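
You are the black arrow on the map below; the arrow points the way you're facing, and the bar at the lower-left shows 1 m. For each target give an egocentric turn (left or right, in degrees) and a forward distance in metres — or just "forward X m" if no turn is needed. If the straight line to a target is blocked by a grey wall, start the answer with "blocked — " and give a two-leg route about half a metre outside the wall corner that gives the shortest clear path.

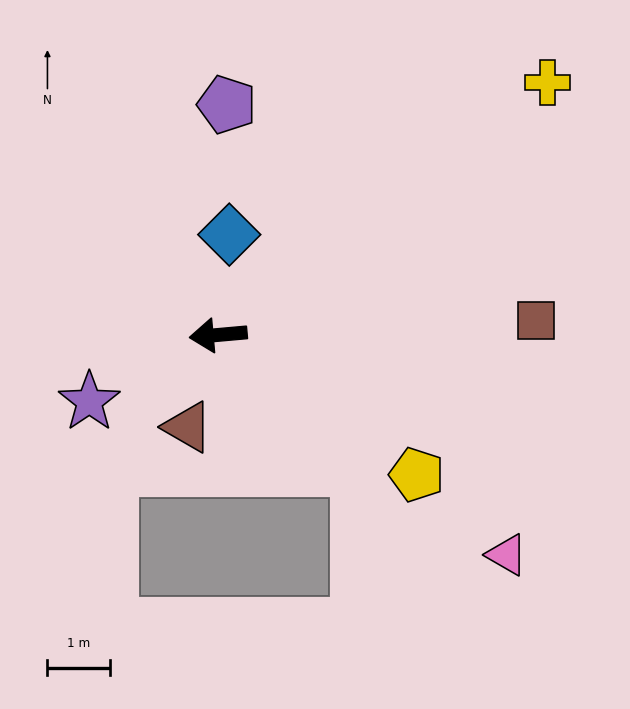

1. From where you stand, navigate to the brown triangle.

turn left 67°, forward 1.5 m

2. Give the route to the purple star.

turn left 22°, forward 2.3 m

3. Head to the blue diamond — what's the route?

turn right 101°, forward 1.6 m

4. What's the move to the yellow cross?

turn right 148°, forward 6.6 m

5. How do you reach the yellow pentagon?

turn left 140°, forward 3.9 m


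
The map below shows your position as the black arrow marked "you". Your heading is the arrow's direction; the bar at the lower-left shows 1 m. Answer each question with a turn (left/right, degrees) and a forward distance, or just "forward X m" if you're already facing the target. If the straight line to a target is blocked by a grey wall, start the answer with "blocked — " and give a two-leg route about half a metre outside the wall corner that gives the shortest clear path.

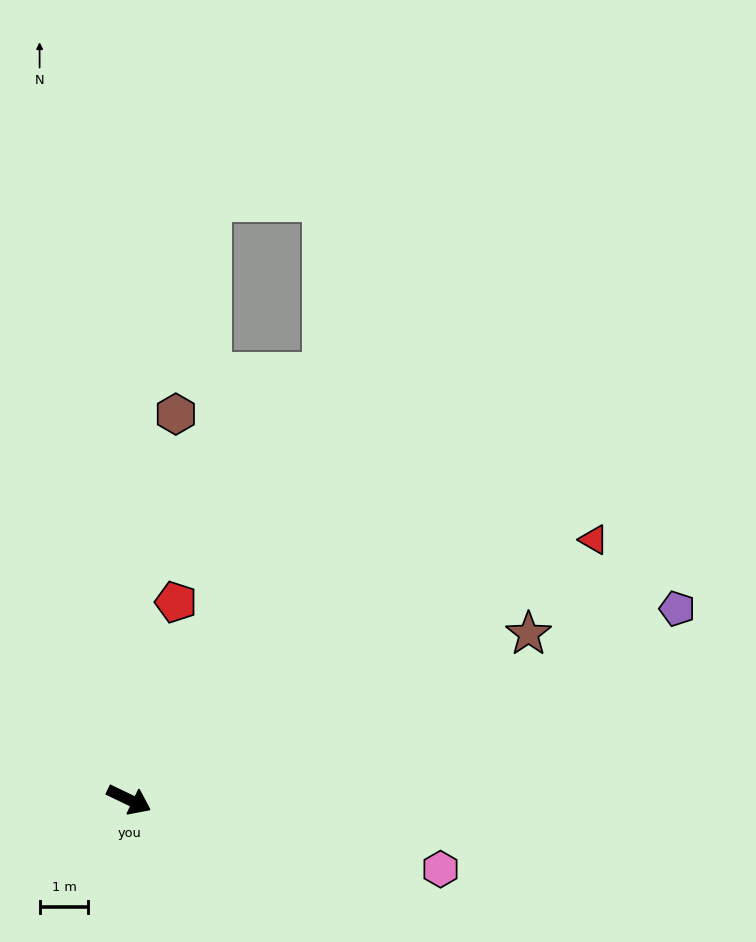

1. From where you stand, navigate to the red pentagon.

turn left 102°, forward 4.2 m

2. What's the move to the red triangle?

turn left 55°, forward 10.9 m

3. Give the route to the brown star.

turn left 48°, forward 8.9 m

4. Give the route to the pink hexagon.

turn left 13°, forward 6.5 m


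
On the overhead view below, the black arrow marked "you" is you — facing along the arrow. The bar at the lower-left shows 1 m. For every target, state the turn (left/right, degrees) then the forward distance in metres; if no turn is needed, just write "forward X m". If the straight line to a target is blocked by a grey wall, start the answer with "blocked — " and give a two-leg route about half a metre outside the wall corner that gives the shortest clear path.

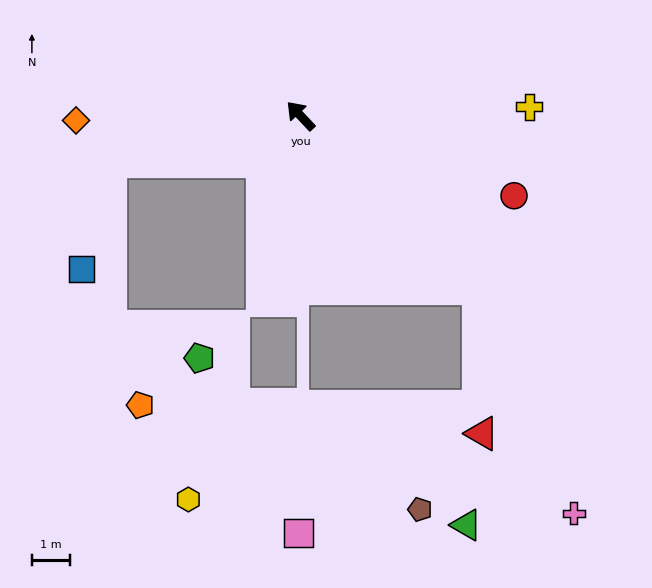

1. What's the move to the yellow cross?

turn right 131°, forward 6.0 m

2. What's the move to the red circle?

turn right 154°, forward 6.0 m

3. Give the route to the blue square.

blocked — turn left 60°, forward 5.1 m, then turn left 61°, forward 2.9 m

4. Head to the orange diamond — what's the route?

turn left 48°, forward 5.9 m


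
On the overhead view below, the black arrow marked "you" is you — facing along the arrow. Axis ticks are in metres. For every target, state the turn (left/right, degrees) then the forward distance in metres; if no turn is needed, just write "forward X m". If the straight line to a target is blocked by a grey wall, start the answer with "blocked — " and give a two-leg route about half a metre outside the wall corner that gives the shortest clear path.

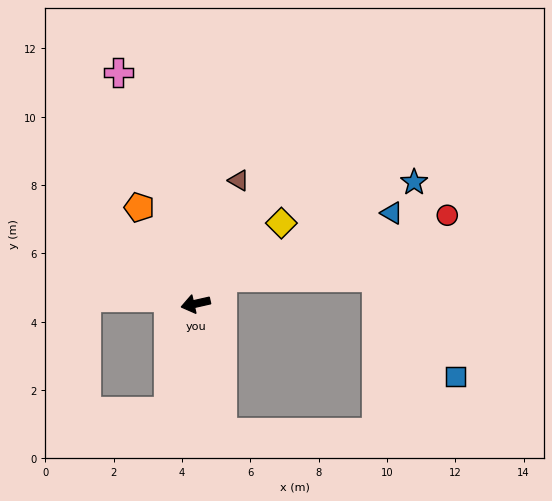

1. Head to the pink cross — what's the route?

turn right 84°, forward 7.1 m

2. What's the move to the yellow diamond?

turn right 150°, forward 3.4 m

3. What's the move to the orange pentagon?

turn right 72°, forward 3.3 m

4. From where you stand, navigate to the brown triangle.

turn right 122°, forward 3.8 m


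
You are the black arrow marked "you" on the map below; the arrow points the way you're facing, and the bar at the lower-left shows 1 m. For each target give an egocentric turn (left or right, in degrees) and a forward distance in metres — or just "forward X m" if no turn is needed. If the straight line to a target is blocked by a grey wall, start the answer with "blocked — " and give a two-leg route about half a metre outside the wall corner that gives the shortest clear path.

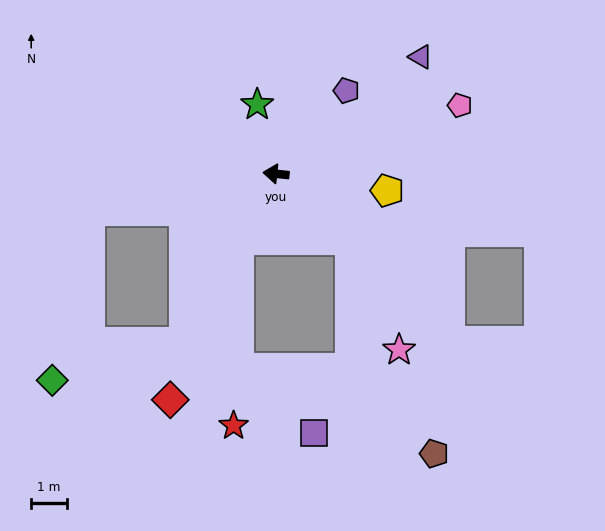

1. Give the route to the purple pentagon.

turn right 124°, forward 3.0 m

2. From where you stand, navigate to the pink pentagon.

turn right 154°, forward 5.5 m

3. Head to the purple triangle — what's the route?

turn right 135°, forward 5.2 m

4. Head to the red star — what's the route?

blocked — turn left 67°, forward 2.1 m, then turn left 27°, forward 5.2 m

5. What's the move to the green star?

turn right 69°, forward 2.0 m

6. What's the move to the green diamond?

blocked — turn left 67°, forward 5.3 m, then turn right 45°, forward 3.8 m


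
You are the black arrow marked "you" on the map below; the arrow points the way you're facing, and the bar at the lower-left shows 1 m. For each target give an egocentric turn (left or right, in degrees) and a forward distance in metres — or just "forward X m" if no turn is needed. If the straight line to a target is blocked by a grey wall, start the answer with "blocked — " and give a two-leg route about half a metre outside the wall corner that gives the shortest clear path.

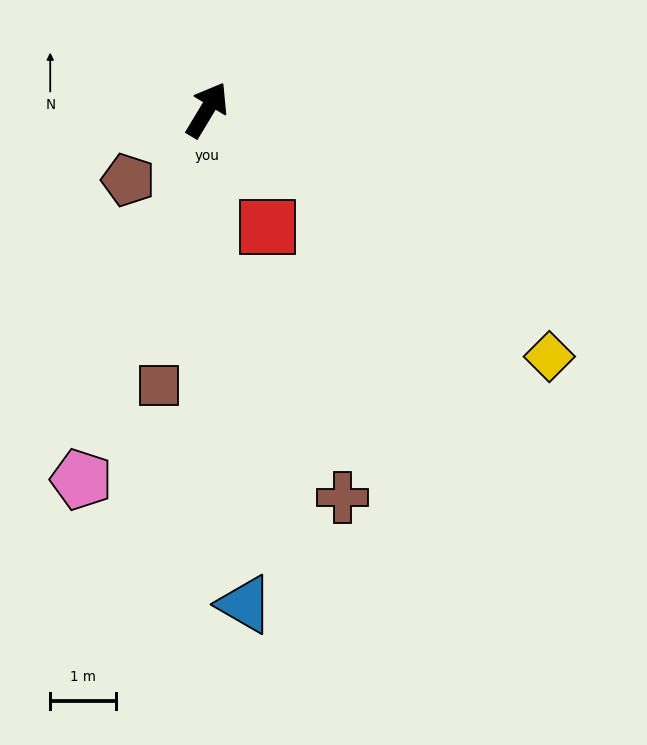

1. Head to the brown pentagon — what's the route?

turn left 163°, forward 1.6 m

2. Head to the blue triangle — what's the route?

turn right 145°, forward 7.6 m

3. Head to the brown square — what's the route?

turn right 159°, forward 4.3 m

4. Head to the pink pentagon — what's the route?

turn right 168°, forward 6.0 m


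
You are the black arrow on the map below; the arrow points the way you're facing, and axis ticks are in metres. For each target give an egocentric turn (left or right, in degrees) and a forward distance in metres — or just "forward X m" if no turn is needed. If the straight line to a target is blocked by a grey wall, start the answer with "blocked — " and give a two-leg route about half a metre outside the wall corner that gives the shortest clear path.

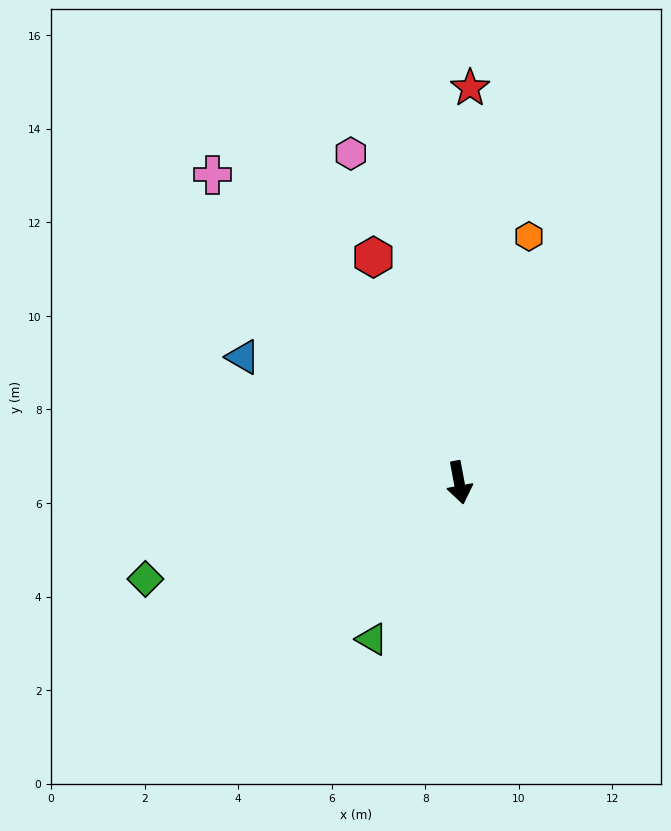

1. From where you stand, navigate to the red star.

turn left 168°, forward 8.4 m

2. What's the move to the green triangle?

turn right 40°, forward 3.8 m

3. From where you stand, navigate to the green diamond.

turn right 83°, forward 7.0 m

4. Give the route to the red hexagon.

turn right 170°, forward 5.2 m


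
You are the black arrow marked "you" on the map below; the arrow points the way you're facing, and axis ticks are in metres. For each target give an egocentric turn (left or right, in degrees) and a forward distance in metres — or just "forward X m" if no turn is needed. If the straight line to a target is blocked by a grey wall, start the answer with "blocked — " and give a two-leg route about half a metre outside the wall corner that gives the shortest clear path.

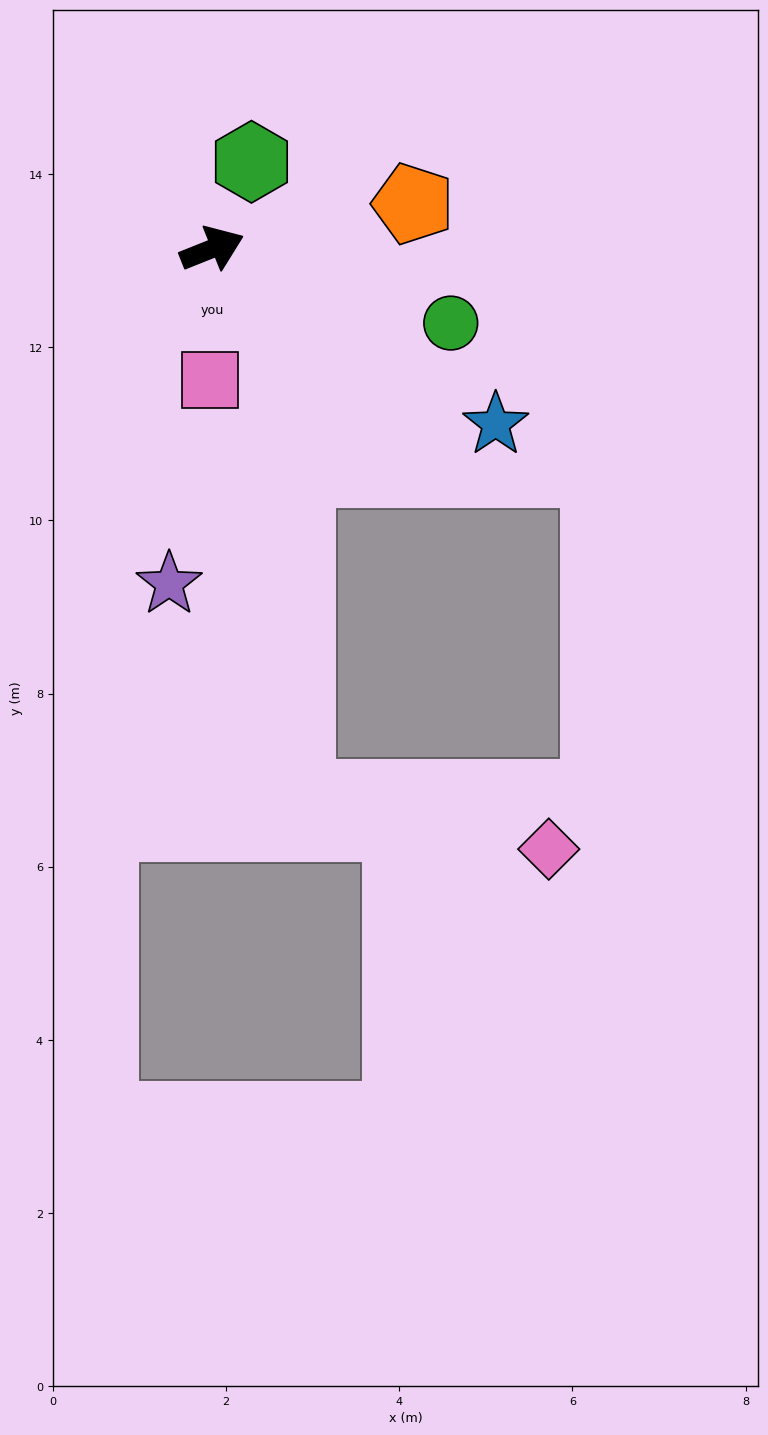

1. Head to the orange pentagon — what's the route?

turn right 9°, forward 2.4 m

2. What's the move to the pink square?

turn right 113°, forward 1.5 m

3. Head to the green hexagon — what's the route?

turn left 44°, forward 1.1 m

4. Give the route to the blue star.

turn right 54°, forward 3.9 m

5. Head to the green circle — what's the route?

turn right 39°, forward 2.9 m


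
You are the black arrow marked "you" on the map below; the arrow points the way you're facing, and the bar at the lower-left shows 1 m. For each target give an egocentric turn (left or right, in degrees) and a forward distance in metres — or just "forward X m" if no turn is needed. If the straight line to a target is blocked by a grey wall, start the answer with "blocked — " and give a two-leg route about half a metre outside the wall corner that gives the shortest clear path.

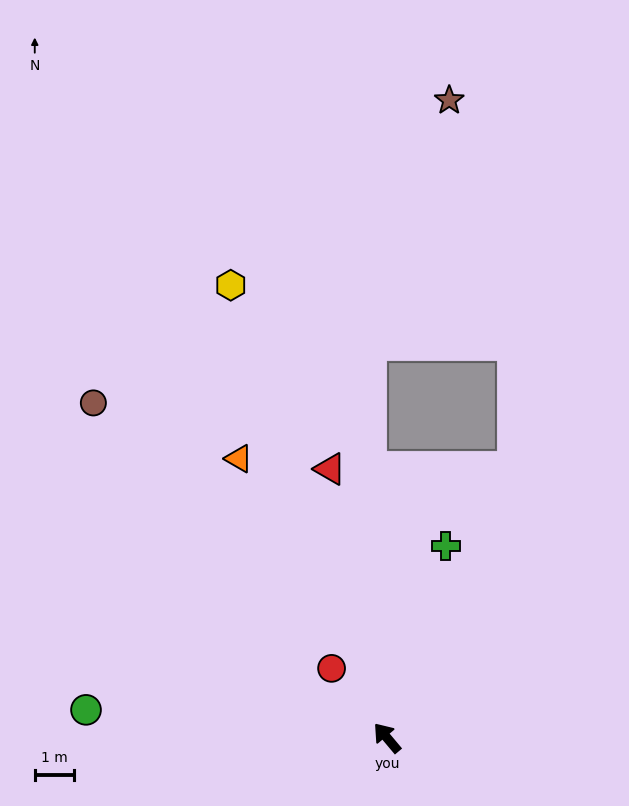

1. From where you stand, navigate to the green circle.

turn left 45°, forward 7.7 m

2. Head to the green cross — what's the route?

turn right 57°, forward 5.1 m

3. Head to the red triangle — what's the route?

turn right 28°, forward 7.0 m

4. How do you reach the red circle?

forward 2.3 m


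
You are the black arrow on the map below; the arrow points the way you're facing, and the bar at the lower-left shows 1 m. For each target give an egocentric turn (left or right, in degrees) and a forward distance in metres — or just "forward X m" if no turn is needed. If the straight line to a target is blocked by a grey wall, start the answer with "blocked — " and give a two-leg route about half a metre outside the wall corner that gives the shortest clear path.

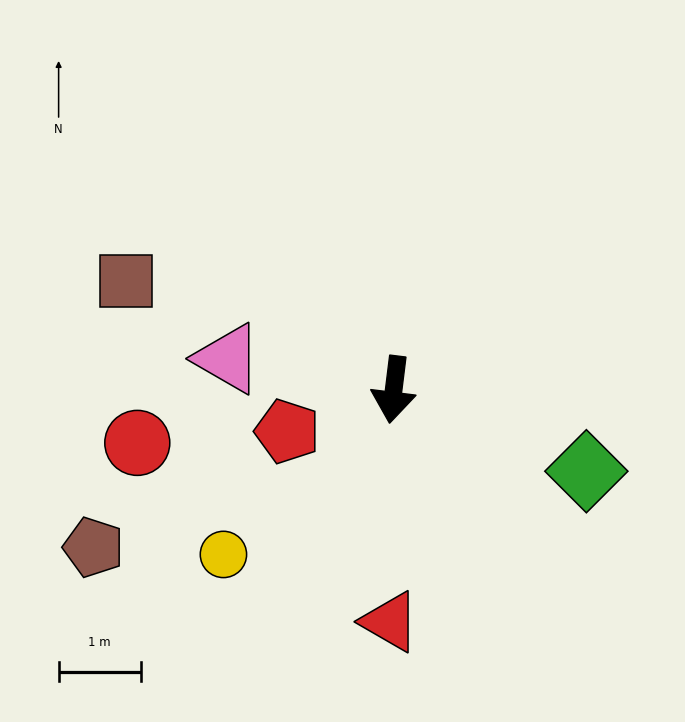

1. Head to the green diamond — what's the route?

turn left 74°, forward 2.5 m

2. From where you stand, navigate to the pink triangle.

turn right 94°, forward 2.1 m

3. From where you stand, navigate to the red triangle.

turn left 6°, forward 2.8 m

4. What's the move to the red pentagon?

turn right 62°, forward 1.4 m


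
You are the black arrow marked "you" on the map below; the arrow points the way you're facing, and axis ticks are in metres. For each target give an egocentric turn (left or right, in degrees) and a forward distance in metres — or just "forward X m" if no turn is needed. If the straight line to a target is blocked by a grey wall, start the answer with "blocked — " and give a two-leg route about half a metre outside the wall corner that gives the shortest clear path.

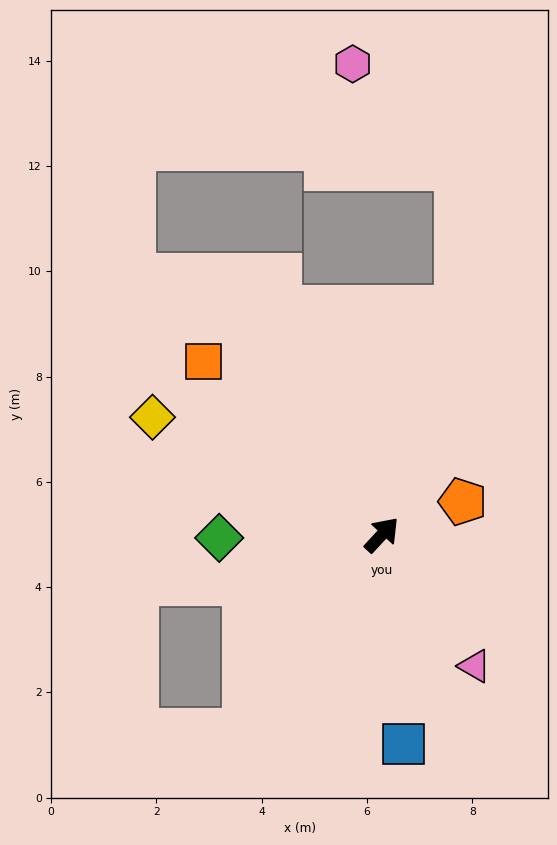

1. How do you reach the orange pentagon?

turn right 25°, forward 1.7 m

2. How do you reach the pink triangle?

turn right 102°, forward 3.1 m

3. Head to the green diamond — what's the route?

turn left 134°, forward 3.1 m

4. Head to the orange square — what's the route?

turn left 89°, forward 4.7 m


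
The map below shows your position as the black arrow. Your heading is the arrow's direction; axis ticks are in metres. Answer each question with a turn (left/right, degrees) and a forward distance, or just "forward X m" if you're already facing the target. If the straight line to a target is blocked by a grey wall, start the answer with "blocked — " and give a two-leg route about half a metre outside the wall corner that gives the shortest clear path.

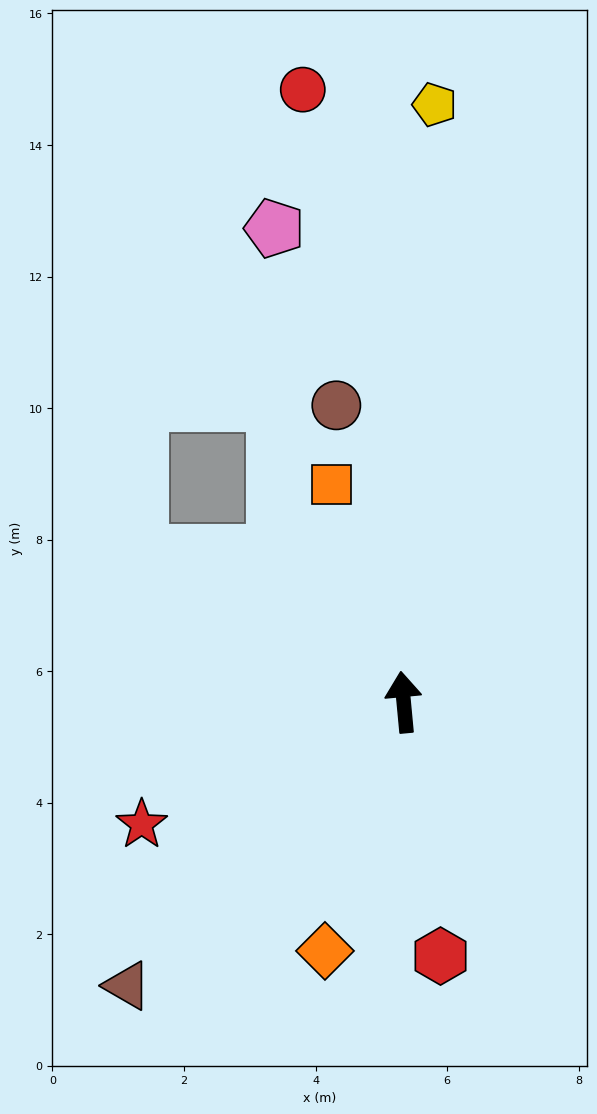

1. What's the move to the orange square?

turn left 13°, forward 3.5 m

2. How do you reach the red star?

turn left 110°, forward 4.4 m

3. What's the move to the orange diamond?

turn left 157°, forward 4.0 m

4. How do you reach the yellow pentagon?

turn right 8°, forward 9.1 m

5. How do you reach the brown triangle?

turn left 130°, forward 6.0 m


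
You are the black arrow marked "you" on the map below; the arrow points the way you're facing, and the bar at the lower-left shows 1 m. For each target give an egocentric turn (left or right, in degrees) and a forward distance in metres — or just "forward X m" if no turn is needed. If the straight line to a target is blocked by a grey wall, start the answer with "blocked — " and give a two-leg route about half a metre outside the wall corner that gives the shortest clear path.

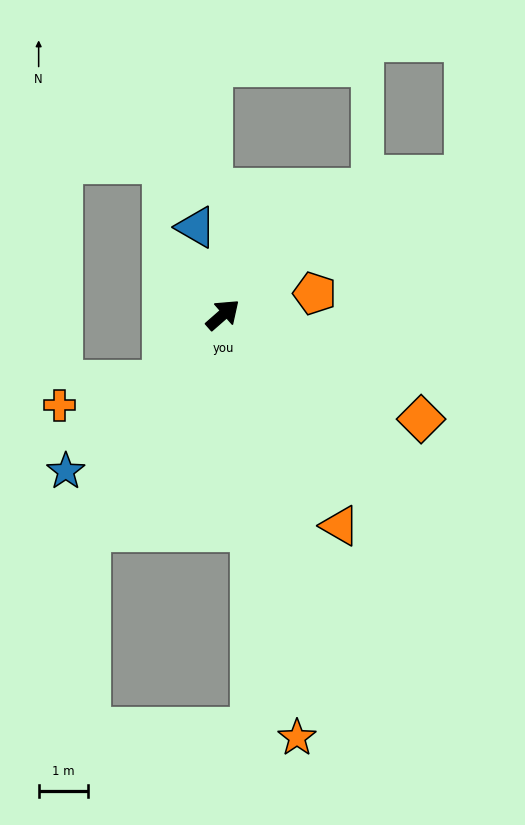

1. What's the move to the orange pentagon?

turn right 28°, forward 1.9 m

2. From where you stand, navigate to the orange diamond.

turn right 69°, forward 4.6 m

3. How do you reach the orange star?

turn right 121°, forward 8.8 m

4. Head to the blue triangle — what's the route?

turn left 66°, forward 1.9 m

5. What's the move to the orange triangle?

turn right 102°, forward 4.9 m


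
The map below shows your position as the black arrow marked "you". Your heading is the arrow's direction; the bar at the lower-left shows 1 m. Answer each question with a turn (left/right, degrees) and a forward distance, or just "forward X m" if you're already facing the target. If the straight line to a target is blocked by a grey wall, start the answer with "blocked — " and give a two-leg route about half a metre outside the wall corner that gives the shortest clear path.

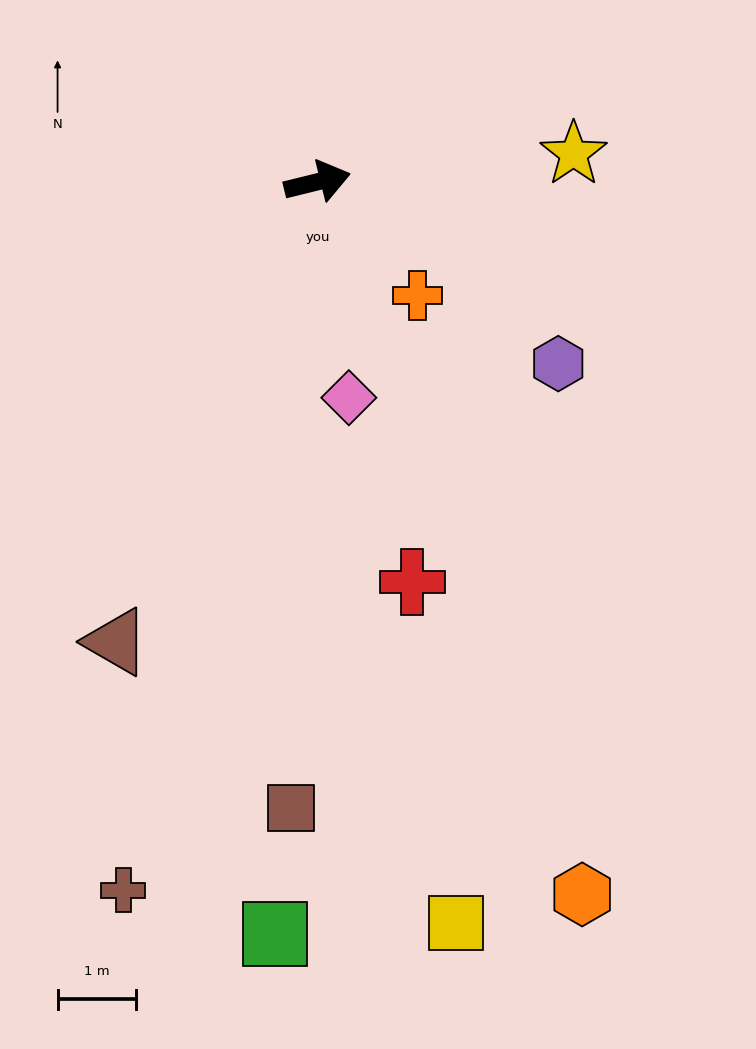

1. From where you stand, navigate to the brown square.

turn right 106°, forward 8.0 m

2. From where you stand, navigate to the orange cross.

turn right 62°, forward 1.9 m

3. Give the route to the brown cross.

turn right 119°, forward 9.4 m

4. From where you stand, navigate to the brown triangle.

turn right 127°, forward 6.4 m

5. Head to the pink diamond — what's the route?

turn right 96°, forward 2.8 m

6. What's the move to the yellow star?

turn right 8°, forward 3.3 m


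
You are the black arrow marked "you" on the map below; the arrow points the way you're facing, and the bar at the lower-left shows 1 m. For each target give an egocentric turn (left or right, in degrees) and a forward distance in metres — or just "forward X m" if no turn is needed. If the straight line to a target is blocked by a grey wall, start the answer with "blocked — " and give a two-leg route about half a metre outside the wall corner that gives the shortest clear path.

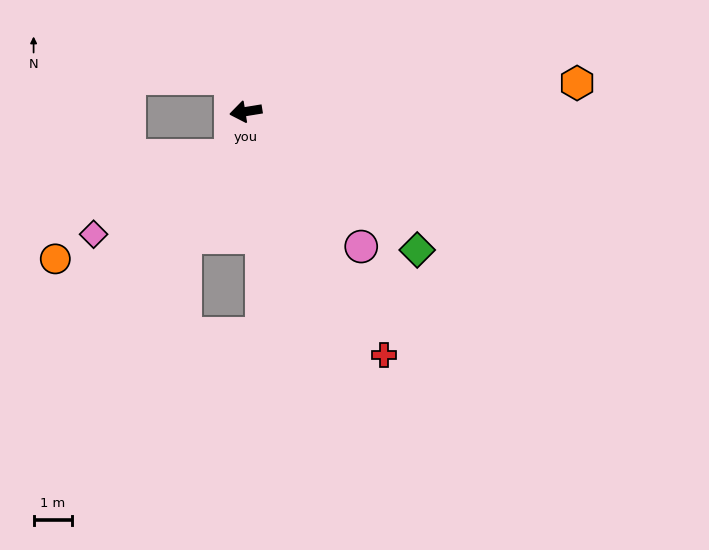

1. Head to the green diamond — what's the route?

turn left 132°, forward 5.7 m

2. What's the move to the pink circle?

turn left 121°, forward 4.6 m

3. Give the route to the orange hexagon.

turn left 176°, forward 8.6 m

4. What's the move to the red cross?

turn left 110°, forward 7.2 m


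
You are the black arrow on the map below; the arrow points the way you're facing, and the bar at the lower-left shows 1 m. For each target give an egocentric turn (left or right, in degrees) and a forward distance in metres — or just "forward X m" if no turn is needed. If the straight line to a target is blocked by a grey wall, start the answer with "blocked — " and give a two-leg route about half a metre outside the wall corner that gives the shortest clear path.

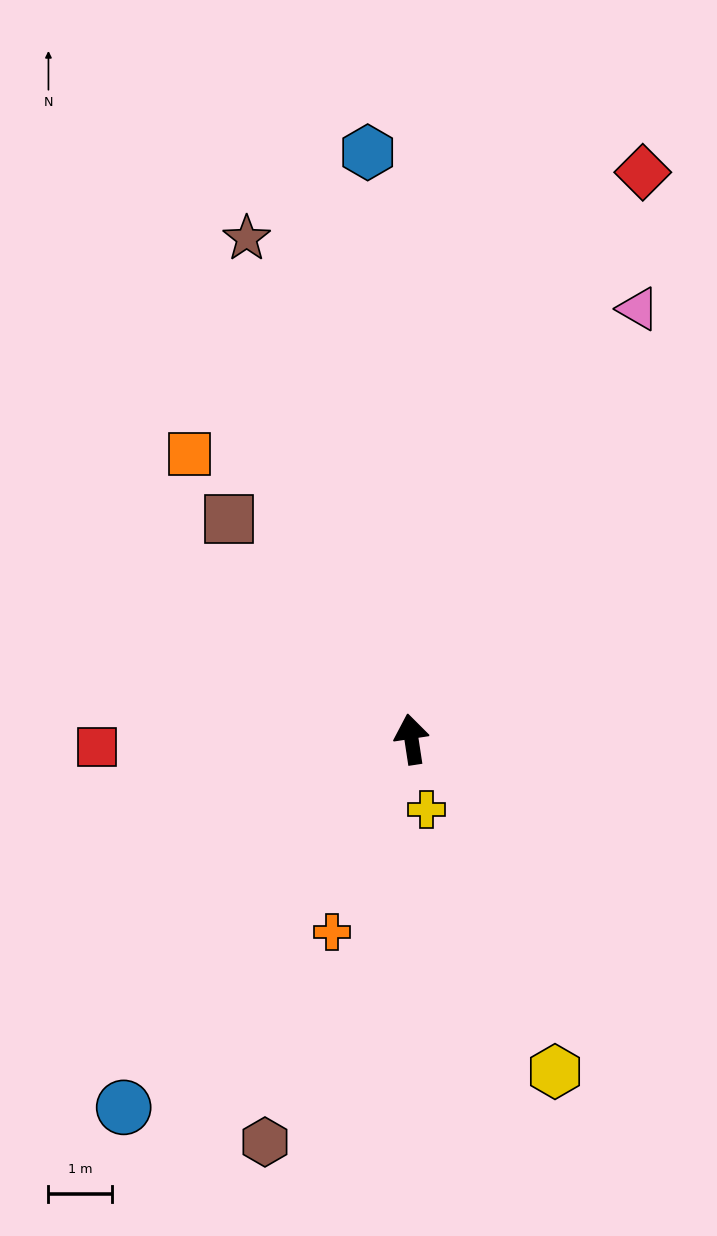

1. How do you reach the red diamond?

turn right 31°, forward 9.6 m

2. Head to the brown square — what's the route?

turn left 31°, forward 4.5 m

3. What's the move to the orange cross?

turn left 149°, forward 3.3 m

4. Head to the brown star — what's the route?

turn left 10°, forward 8.3 m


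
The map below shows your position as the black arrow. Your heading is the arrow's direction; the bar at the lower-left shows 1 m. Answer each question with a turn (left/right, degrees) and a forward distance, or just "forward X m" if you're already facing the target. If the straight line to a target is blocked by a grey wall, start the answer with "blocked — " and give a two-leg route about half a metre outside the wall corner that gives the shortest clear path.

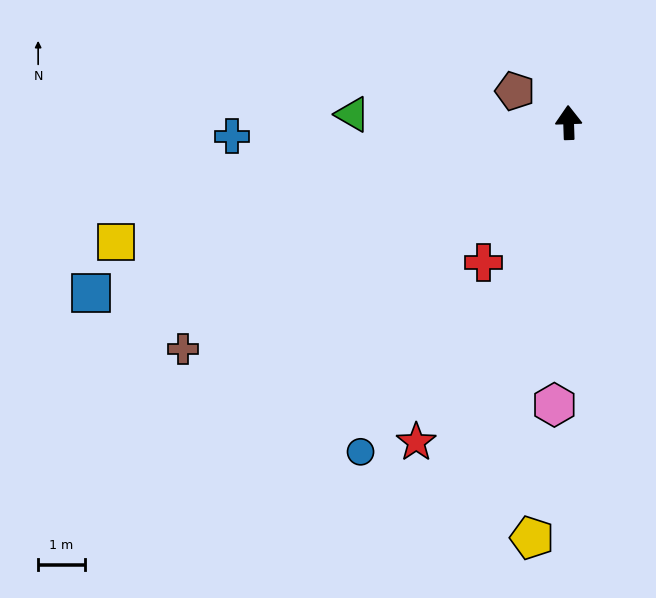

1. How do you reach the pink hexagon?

turn left 175°, forward 6.0 m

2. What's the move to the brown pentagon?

turn left 58°, forward 1.3 m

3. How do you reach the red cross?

turn left 147°, forward 3.5 m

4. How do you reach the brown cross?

turn left 119°, forward 9.6 m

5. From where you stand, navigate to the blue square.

turn left 108°, forward 10.9 m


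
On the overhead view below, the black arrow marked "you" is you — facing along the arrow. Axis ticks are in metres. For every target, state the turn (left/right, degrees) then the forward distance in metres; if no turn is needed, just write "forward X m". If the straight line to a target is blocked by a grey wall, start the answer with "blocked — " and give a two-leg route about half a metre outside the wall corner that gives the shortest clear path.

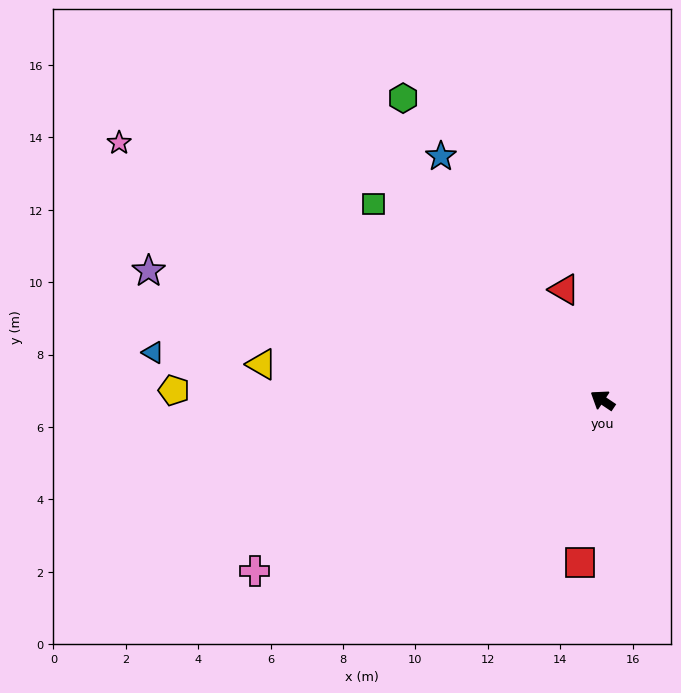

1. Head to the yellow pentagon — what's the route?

turn left 33°, forward 11.8 m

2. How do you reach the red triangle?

turn right 37°, forward 3.2 m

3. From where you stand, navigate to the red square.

turn left 116°, forward 4.5 m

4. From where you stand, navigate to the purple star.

turn left 18°, forward 13.0 m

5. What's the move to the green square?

turn right 7°, forward 8.3 m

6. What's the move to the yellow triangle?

turn left 28°, forward 9.5 m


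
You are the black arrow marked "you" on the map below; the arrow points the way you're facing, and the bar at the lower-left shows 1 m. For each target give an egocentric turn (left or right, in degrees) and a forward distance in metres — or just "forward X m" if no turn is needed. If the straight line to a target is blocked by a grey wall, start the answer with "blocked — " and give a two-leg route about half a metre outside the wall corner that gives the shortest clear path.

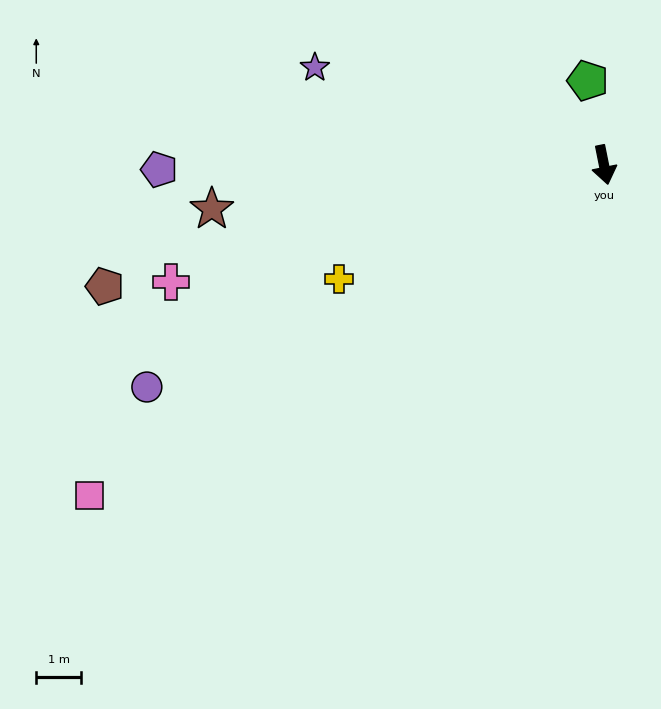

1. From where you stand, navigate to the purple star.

turn right 120°, forward 6.8 m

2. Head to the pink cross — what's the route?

turn right 86°, forward 9.9 m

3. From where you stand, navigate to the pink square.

turn right 69°, forward 13.6 m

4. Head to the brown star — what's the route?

turn right 95°, forward 8.7 m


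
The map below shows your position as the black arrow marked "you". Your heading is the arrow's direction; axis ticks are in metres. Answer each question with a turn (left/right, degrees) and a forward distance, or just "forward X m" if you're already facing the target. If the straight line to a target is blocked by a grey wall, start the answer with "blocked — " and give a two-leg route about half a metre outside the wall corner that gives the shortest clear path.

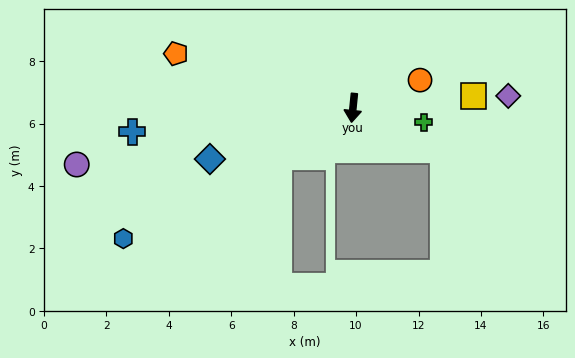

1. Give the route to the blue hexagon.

turn right 55°, forward 8.5 m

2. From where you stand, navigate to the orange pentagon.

turn right 101°, forward 5.9 m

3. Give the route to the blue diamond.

turn right 65°, forward 4.9 m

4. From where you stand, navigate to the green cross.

turn left 84°, forward 2.3 m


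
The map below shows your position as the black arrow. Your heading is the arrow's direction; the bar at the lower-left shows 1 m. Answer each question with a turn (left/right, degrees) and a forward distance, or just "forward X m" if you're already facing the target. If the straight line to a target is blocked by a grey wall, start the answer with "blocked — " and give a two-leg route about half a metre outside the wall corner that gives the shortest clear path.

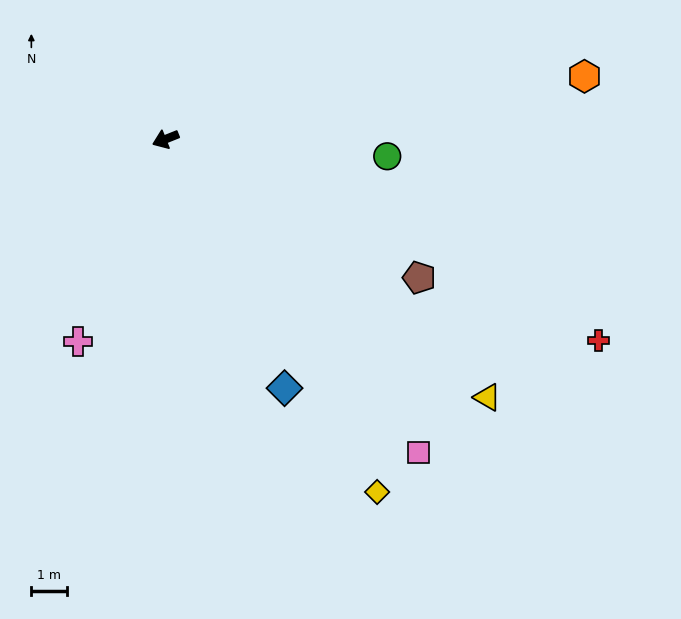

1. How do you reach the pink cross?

turn left 45°, forward 6.2 m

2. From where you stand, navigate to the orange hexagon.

turn left 167°, forward 11.9 m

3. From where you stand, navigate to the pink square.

turn left 107°, forward 11.3 m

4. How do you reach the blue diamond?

turn left 94°, forward 7.8 m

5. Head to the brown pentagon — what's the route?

turn left 130°, forward 8.1 m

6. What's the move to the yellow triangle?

turn left 119°, forward 11.6 m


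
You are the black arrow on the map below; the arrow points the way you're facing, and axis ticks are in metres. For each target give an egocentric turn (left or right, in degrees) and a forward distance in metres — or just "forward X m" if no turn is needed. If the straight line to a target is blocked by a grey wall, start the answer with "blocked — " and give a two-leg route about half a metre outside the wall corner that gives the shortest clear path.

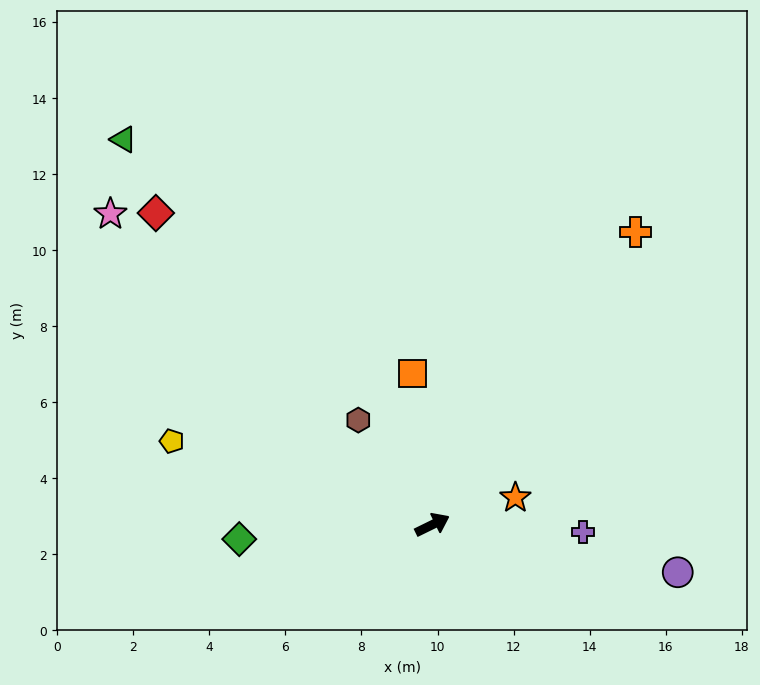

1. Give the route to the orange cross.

turn left 29°, forward 9.4 m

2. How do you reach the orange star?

turn right 8°, forward 2.3 m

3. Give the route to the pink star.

turn left 110°, forward 11.8 m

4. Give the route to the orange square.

turn left 71°, forward 4.0 m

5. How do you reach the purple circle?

turn right 37°, forward 6.6 m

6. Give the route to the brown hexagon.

turn left 99°, forward 3.4 m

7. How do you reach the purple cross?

turn right 29°, forward 4.0 m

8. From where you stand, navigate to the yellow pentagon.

turn left 136°, forward 7.2 m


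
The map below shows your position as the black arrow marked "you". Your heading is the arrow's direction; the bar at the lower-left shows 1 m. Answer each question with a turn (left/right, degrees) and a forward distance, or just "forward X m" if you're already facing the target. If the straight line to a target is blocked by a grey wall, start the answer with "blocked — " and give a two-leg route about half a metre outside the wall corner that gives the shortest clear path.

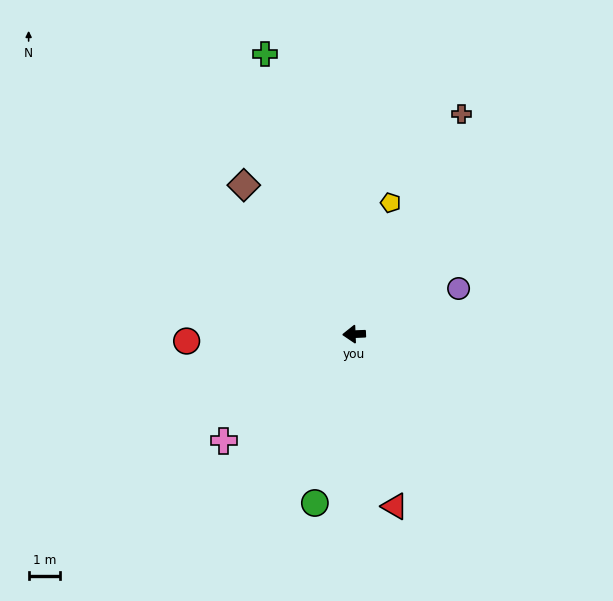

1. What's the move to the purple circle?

turn right 159°, forward 3.6 m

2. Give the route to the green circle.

turn left 75°, forward 5.5 m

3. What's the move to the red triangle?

turn left 101°, forward 5.6 m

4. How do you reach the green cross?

turn right 75°, forward 9.3 m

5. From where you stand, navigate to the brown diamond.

turn right 56°, forward 5.9 m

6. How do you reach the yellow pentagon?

turn right 108°, forward 4.3 m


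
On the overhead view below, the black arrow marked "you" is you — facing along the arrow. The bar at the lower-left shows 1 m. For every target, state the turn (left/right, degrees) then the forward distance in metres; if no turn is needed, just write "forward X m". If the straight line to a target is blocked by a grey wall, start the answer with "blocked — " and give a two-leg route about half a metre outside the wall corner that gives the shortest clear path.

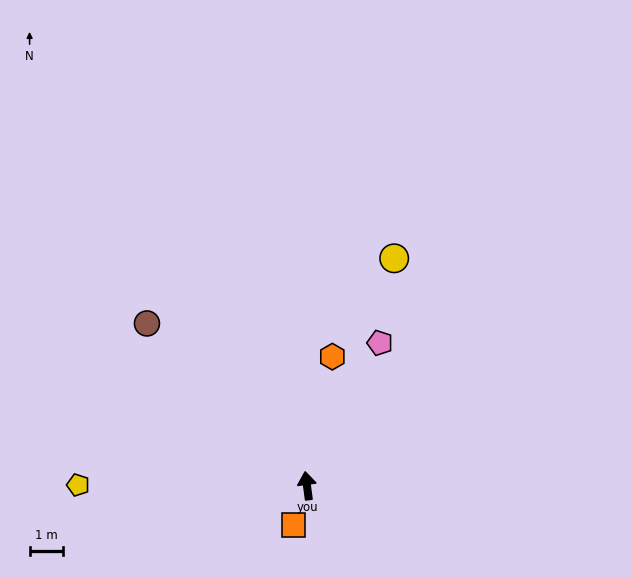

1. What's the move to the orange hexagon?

turn right 19°, forward 3.9 m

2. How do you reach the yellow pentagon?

turn left 82°, forward 6.8 m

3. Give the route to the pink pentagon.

turn right 35°, forward 4.8 m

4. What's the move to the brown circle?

turn left 37°, forward 6.8 m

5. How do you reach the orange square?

turn left 154°, forward 1.2 m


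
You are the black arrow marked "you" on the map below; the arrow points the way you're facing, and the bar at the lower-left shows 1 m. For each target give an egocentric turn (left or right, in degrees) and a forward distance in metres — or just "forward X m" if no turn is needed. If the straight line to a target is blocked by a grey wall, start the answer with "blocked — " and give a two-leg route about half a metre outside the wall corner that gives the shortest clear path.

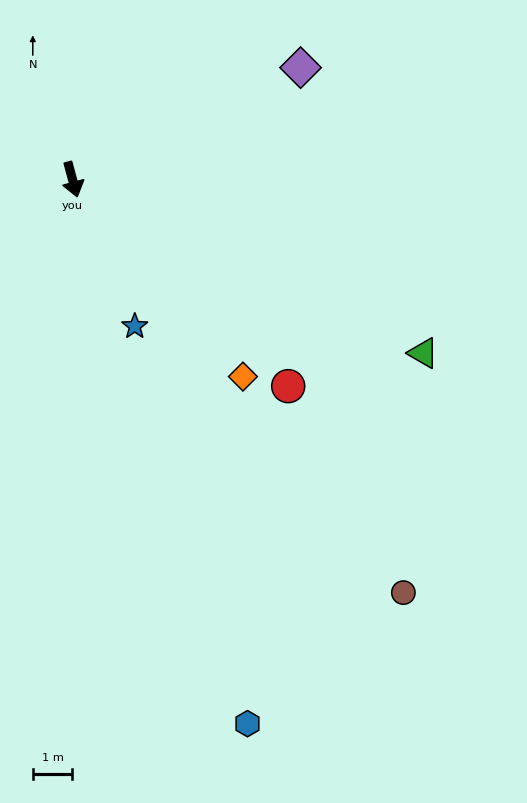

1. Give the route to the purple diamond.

turn left 101°, forward 6.4 m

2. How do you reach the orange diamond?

turn left 26°, forward 6.6 m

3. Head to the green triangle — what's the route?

turn left 49°, forward 9.9 m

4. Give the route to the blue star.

turn left 8°, forward 4.0 m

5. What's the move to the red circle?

turn left 31°, forward 7.6 m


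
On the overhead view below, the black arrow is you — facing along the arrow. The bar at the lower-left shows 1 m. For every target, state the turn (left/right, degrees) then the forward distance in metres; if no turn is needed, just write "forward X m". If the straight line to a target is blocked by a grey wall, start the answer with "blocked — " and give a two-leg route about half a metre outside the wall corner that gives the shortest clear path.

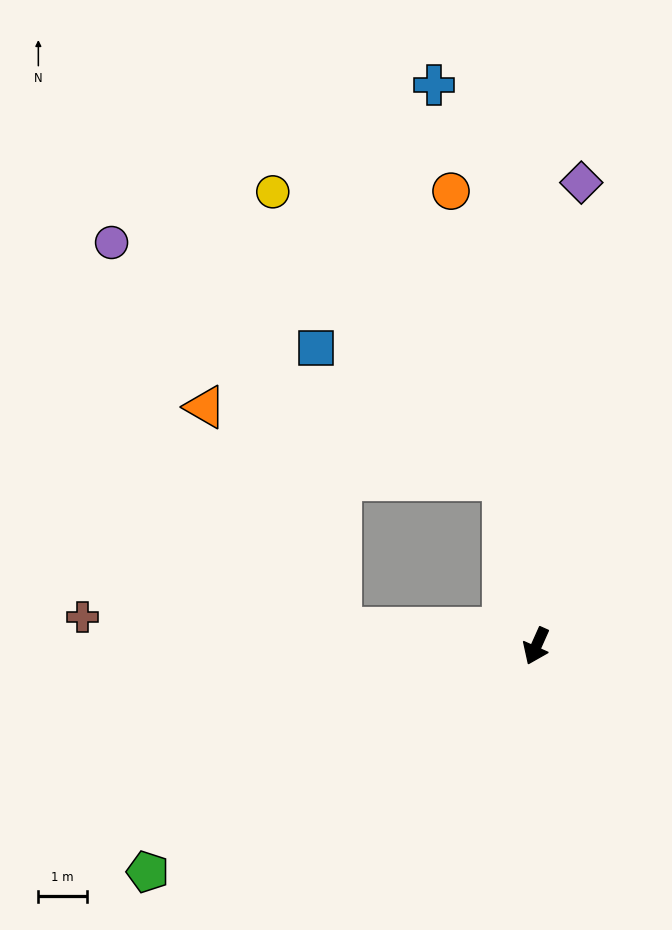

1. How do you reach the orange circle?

turn right 145°, forward 9.6 m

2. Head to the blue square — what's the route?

blocked — turn right 144°, forward 3.5 m, then turn left 43°, forward 4.7 m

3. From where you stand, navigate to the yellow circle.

blocked — turn right 144°, forward 3.5 m, then turn left 27°, forward 7.6 m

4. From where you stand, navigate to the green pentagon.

turn right 36°, forward 9.3 m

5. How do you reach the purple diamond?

turn right 161°, forward 9.6 m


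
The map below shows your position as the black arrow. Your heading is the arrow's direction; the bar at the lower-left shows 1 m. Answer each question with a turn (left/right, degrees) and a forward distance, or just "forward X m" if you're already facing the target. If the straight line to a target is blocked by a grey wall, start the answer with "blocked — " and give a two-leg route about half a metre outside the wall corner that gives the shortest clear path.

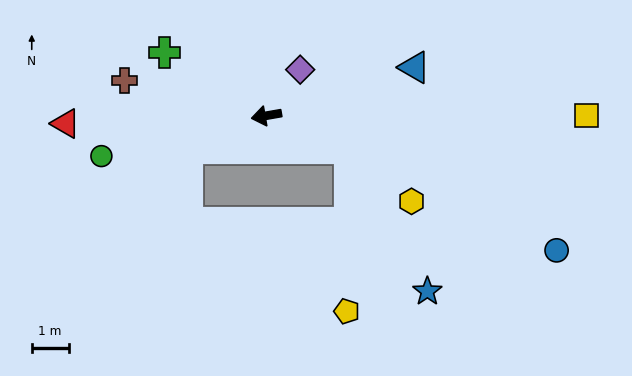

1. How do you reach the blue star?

blocked — turn left 149°, forward 2.4 m, then turn right 40°, forward 4.4 m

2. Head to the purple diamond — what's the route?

turn right 136°, forward 1.6 m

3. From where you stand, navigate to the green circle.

turn left 4°, forward 4.6 m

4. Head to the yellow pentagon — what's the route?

blocked — turn left 149°, forward 2.4 m, then turn right 70°, forward 4.4 m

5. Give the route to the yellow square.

turn left 170°, forward 8.7 m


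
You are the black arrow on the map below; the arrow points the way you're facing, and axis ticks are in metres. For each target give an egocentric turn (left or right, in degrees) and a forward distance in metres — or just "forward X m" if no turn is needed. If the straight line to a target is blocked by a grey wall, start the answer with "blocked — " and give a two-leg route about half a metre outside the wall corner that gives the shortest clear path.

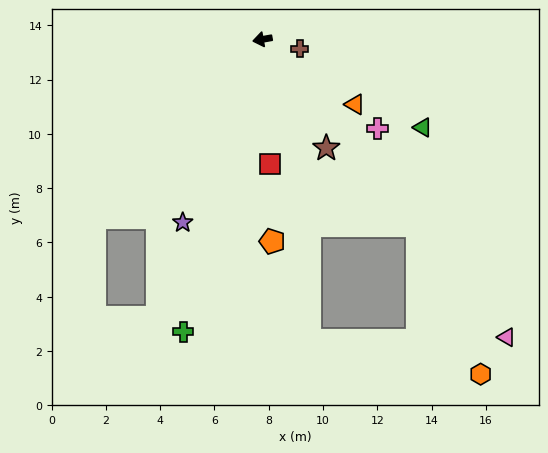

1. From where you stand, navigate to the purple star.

turn left 56°, forward 7.4 m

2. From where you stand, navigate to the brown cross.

turn left 156°, forward 1.4 m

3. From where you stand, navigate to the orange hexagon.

blocked — turn left 120°, forward 8.9 m, then turn right 17°, forward 5.9 m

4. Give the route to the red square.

turn left 84°, forward 4.6 m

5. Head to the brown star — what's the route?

turn left 110°, forward 4.6 m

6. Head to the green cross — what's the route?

turn left 65°, forward 11.2 m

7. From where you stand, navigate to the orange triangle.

turn left 135°, forward 4.2 m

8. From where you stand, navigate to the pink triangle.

turn left 119°, forward 14.2 m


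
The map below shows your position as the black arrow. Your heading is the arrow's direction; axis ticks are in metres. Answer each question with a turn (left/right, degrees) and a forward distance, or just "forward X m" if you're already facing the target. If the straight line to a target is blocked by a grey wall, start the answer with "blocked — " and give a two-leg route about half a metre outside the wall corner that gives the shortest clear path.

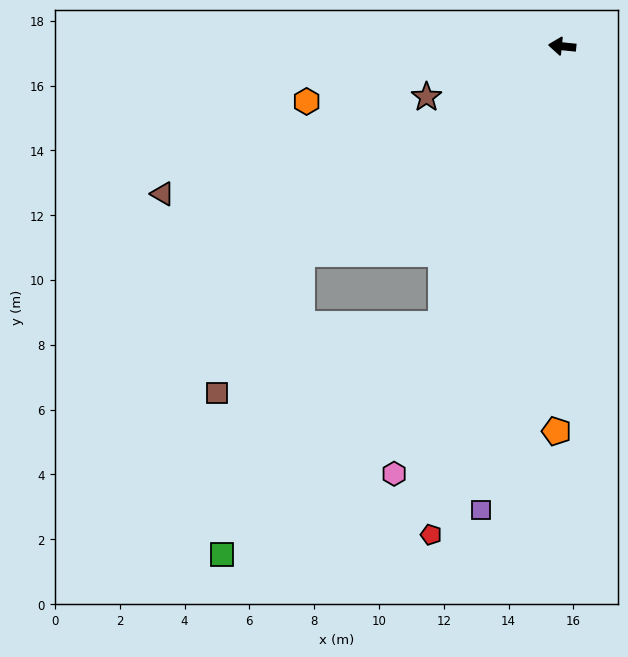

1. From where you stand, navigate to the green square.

blocked — turn left 72°, forward 9.4 m, then turn right 20°, forward 9.8 m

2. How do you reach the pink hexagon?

turn left 74°, forward 14.2 m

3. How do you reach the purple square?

turn left 86°, forward 14.5 m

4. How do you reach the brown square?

blocked — turn left 44°, forward 10.3 m, then turn left 21°, forward 5.0 m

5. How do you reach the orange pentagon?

turn left 95°, forward 11.9 m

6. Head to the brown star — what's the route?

turn left 26°, forward 4.5 m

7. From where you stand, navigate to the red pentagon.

turn left 81°, forward 15.6 m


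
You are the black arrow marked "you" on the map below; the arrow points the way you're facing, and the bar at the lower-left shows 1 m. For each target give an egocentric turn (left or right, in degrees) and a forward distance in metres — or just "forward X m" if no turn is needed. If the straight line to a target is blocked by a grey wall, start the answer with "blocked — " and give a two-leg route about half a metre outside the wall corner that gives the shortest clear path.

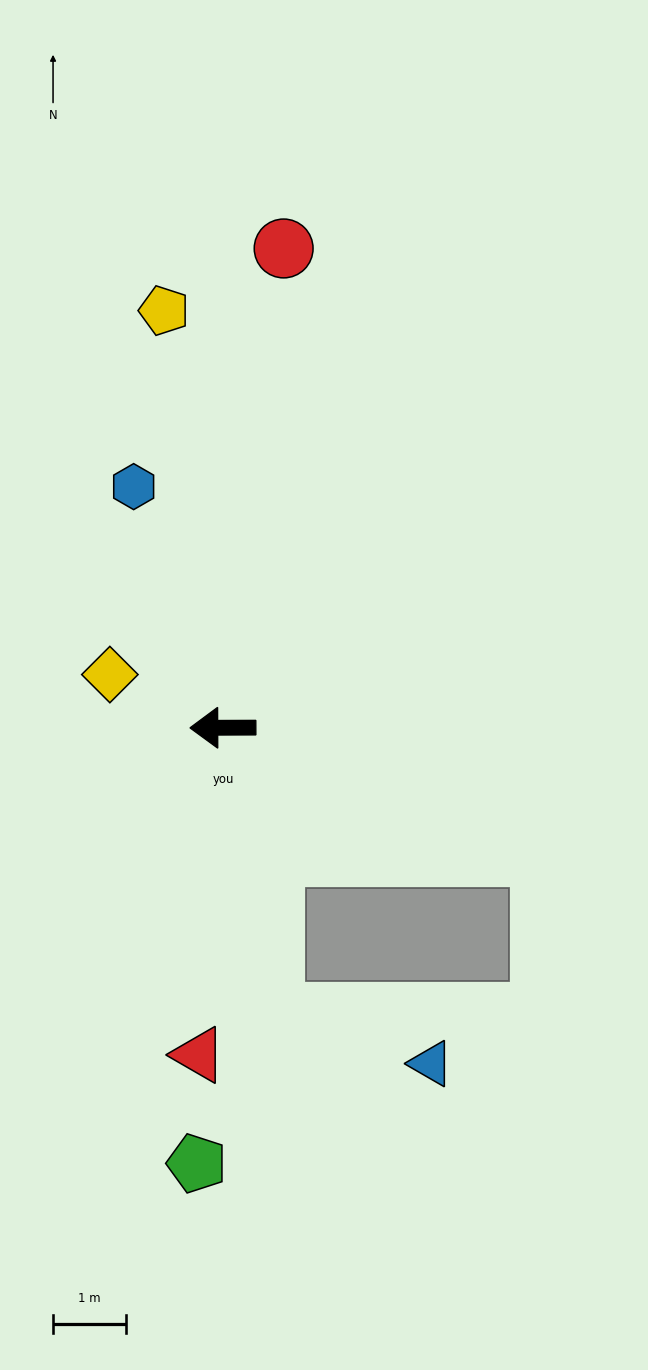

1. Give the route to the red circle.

turn right 97°, forward 6.6 m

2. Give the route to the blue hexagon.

turn right 70°, forward 3.5 m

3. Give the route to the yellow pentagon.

turn right 82°, forward 5.8 m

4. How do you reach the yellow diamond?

turn right 25°, forward 1.7 m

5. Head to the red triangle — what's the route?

turn left 86°, forward 4.5 m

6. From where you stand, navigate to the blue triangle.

blocked — turn left 100°, forward 4.0 m, then turn left 62°, forward 2.3 m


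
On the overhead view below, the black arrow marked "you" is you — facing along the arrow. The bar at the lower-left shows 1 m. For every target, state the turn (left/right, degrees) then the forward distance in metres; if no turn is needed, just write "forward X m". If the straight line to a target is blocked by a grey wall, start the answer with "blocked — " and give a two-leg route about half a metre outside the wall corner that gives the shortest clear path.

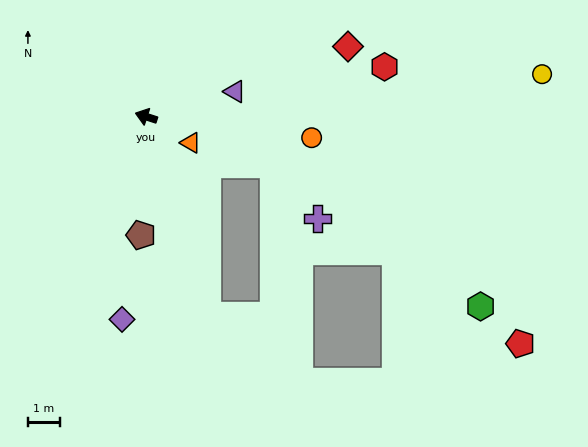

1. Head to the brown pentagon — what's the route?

turn left 105°, forward 3.7 m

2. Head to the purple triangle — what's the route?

turn right 146°, forward 2.9 m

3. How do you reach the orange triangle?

turn left 168°, forward 1.6 m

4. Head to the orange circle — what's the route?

turn right 169°, forward 5.2 m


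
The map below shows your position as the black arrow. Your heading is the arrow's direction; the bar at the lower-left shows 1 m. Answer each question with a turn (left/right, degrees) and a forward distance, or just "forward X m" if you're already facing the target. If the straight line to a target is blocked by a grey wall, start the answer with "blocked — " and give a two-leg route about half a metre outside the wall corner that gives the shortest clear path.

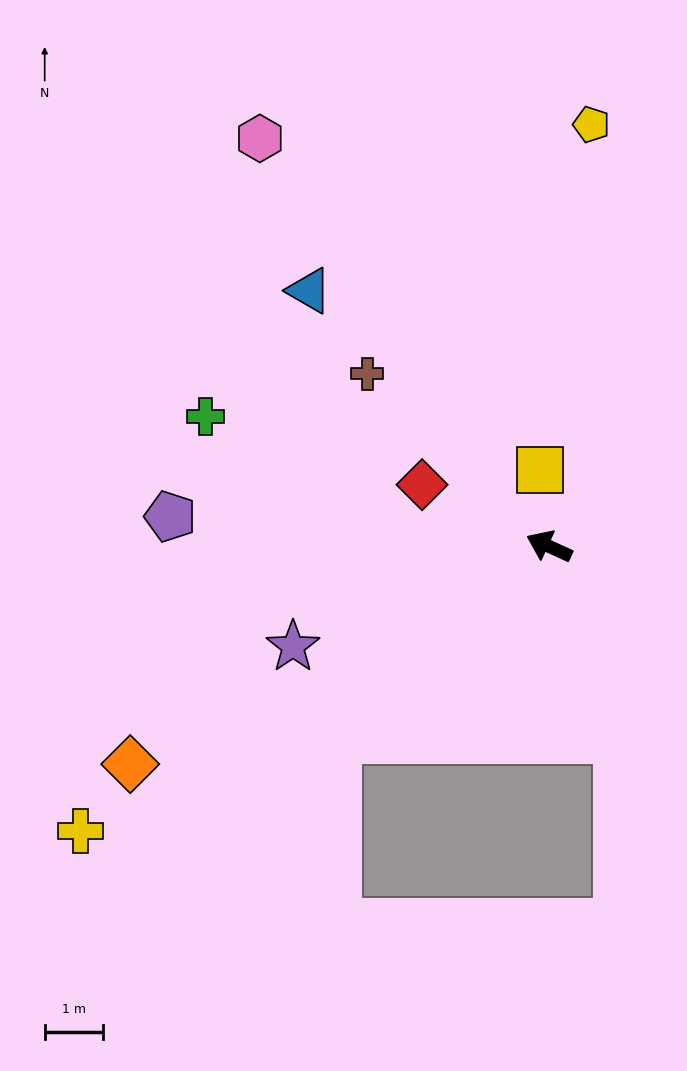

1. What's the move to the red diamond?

forward 2.4 m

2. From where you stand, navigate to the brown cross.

turn right 19°, forward 4.3 m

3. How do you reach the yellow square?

turn right 59°, forward 1.3 m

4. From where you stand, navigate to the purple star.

turn left 46°, forward 4.7 m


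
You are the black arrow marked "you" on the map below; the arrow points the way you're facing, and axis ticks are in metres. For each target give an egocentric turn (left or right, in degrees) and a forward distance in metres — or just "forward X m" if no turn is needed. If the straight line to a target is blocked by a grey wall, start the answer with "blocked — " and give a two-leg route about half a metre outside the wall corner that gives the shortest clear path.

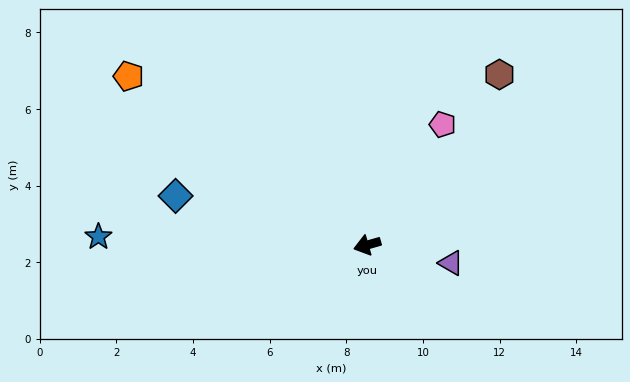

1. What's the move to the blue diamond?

turn right 30°, forward 5.2 m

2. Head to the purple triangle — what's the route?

turn left 152°, forward 2.2 m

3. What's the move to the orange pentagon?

turn right 51°, forward 7.6 m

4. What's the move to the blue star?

turn right 18°, forward 7.0 m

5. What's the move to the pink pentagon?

turn right 138°, forward 3.7 m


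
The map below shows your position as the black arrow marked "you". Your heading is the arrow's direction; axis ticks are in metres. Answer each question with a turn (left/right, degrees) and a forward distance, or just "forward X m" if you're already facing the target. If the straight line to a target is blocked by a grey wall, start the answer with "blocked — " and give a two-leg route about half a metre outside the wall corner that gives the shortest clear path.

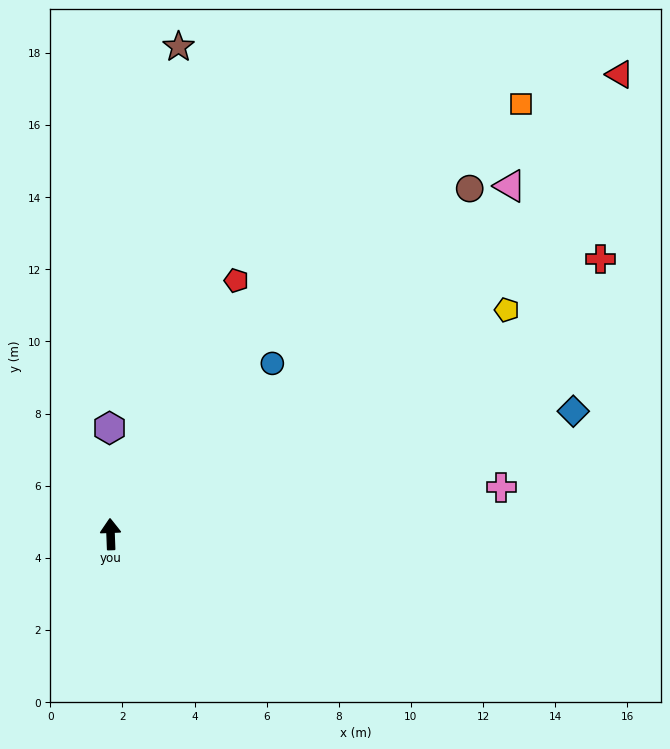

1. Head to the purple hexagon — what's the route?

forward 2.9 m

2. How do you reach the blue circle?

turn right 46°, forward 6.5 m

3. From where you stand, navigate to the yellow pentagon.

turn right 63°, forward 12.6 m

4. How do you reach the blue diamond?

turn right 77°, forward 13.3 m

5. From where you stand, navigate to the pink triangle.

turn right 51°, forward 14.7 m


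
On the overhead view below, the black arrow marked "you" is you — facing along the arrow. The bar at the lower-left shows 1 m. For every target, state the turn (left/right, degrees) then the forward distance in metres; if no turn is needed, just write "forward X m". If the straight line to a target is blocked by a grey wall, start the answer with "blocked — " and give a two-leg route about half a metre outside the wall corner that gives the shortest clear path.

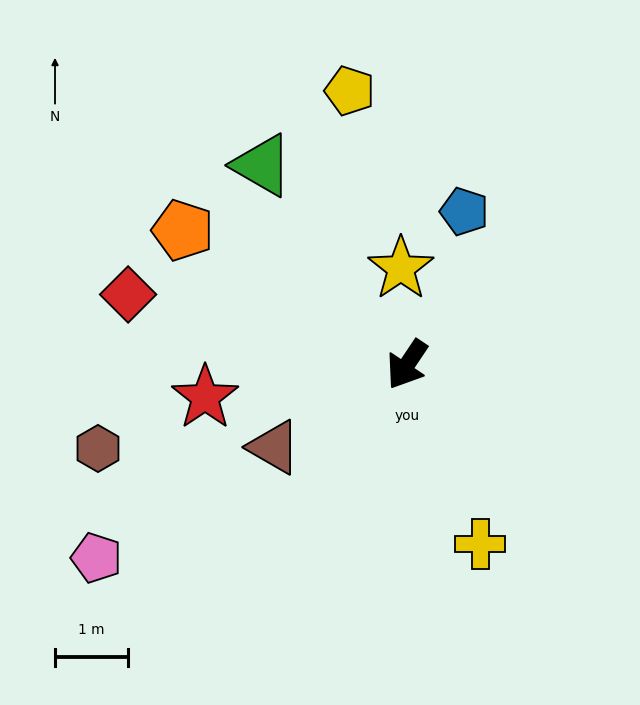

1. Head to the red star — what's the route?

turn right 47°, forward 2.8 m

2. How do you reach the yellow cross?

turn left 56°, forward 2.6 m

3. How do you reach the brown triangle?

turn right 24°, forward 2.1 m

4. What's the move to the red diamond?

turn right 70°, forward 3.9 m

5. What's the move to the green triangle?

turn right 110°, forward 3.4 m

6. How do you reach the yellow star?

turn right 143°, forward 1.3 m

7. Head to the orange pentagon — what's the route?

turn right 87°, forward 3.6 m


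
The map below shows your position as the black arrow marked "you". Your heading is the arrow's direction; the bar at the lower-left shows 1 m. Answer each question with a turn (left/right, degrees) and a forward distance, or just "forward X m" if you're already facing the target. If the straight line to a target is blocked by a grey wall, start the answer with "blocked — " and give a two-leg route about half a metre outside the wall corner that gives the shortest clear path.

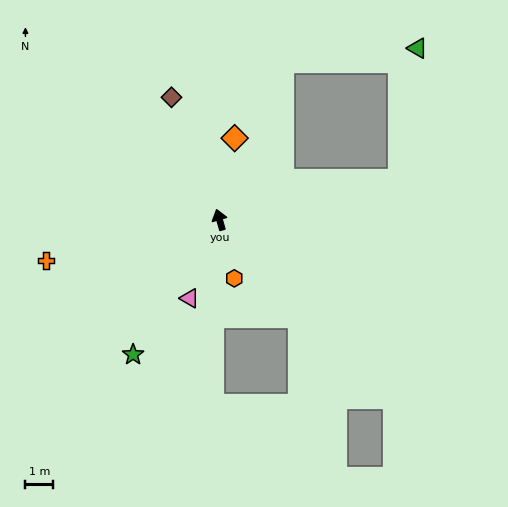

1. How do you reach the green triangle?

blocked — turn right 94°, forward 6.7 m, then turn left 70°, forward 4.9 m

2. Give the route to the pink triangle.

turn left 143°, forward 3.1 m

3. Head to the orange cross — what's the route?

turn left 87°, forward 6.5 m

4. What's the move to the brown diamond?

turn left 5°, forward 4.8 m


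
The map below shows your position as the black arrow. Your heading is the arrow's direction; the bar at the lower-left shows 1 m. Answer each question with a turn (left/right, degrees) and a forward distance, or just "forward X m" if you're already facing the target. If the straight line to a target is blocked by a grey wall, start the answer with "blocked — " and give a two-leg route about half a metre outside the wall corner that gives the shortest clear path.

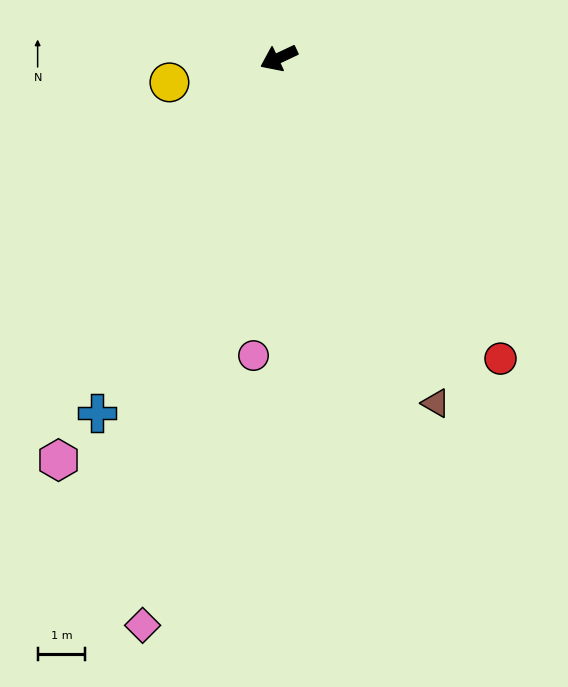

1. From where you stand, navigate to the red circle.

turn left 101°, forward 7.8 m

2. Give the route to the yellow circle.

turn right 13°, forward 2.3 m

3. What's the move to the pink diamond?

turn left 51°, forward 12.2 m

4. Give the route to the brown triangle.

turn left 89°, forward 7.9 m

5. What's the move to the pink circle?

turn left 60°, forward 6.2 m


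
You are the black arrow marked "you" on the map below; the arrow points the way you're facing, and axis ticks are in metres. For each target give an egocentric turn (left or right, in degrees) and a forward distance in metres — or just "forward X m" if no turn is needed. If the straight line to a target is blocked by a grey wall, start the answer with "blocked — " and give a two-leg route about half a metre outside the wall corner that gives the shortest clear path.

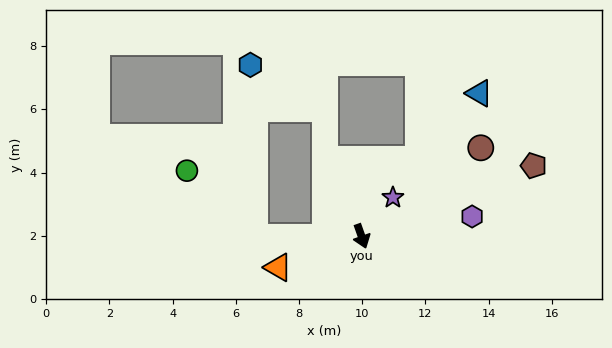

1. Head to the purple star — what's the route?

turn left 122°, forward 1.6 m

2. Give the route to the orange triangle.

turn right 89°, forward 2.8 m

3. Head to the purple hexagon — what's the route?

turn left 81°, forward 3.6 m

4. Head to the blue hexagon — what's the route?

blocked — turn right 109°, forward 3.4 m, then turn right 89°, forward 5.5 m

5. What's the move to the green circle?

blocked — turn right 109°, forward 3.4 m, then turn right 45°, forward 3.0 m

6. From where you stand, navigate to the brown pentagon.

turn left 93°, forward 5.9 m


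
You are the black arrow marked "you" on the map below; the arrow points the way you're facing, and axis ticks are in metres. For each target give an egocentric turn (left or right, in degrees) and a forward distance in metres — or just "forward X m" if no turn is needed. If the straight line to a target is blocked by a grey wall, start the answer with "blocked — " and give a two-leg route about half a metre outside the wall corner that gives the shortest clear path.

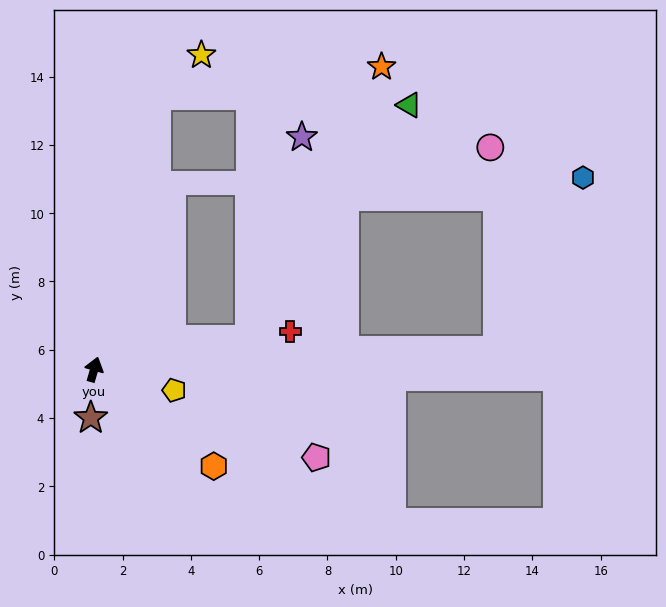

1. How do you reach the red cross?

turn right 63°, forward 5.8 m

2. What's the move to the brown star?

turn right 168°, forward 1.4 m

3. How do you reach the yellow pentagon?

turn right 88°, forward 2.4 m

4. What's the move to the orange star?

blocked — turn right 63°, forward 4.6 m, then turn left 53°, forward 8.9 m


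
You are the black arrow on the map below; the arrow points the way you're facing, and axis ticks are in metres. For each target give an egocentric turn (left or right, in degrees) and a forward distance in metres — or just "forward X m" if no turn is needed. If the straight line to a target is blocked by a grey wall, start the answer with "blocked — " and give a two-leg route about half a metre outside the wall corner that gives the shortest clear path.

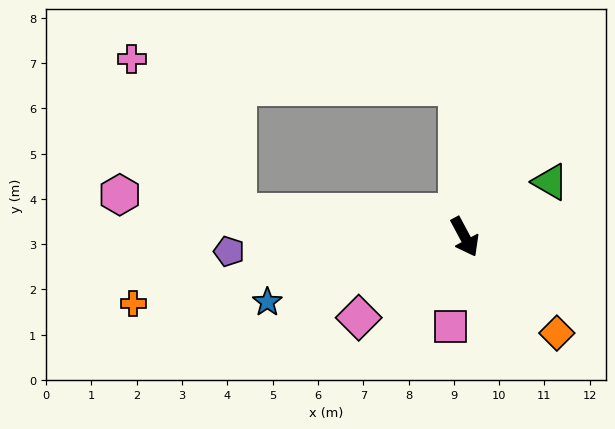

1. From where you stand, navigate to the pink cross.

blocked — turn right 124°, forward 5.0 m, then turn right 50°, forward 4.1 m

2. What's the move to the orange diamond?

turn left 16°, forward 2.9 m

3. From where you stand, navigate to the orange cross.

turn right 107°, forward 7.5 m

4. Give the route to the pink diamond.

turn right 81°, forward 2.9 m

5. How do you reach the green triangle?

turn left 95°, forward 2.2 m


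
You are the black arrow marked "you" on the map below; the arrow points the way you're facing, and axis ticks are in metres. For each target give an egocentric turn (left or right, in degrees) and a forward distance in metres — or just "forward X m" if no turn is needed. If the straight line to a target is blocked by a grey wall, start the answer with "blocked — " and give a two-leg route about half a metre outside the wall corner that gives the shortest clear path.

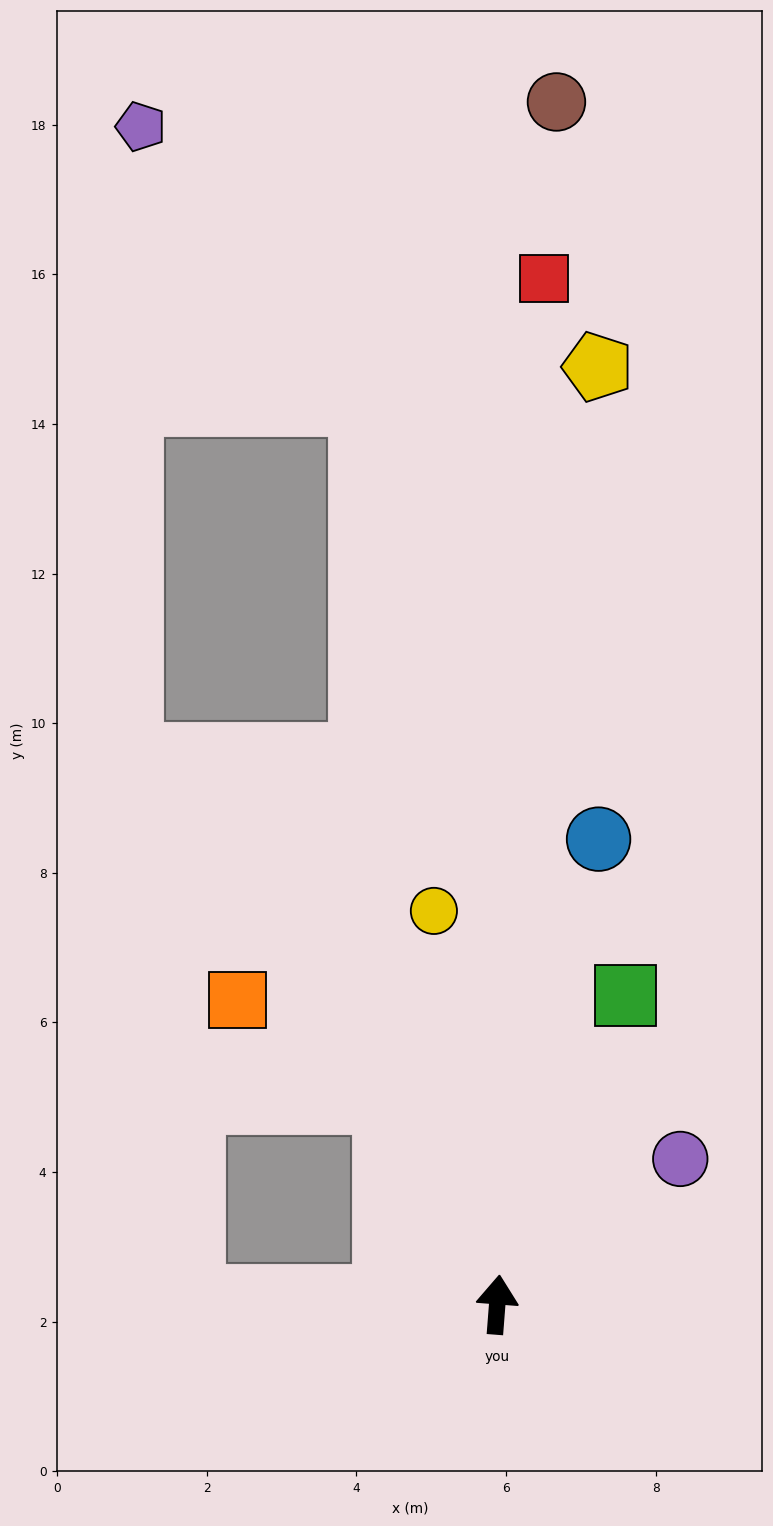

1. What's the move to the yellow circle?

turn left 14°, forward 5.3 m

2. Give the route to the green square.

turn right 18°, forward 4.5 m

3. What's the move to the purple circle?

turn right 47°, forward 3.1 m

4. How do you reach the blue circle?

turn right 8°, forward 6.4 m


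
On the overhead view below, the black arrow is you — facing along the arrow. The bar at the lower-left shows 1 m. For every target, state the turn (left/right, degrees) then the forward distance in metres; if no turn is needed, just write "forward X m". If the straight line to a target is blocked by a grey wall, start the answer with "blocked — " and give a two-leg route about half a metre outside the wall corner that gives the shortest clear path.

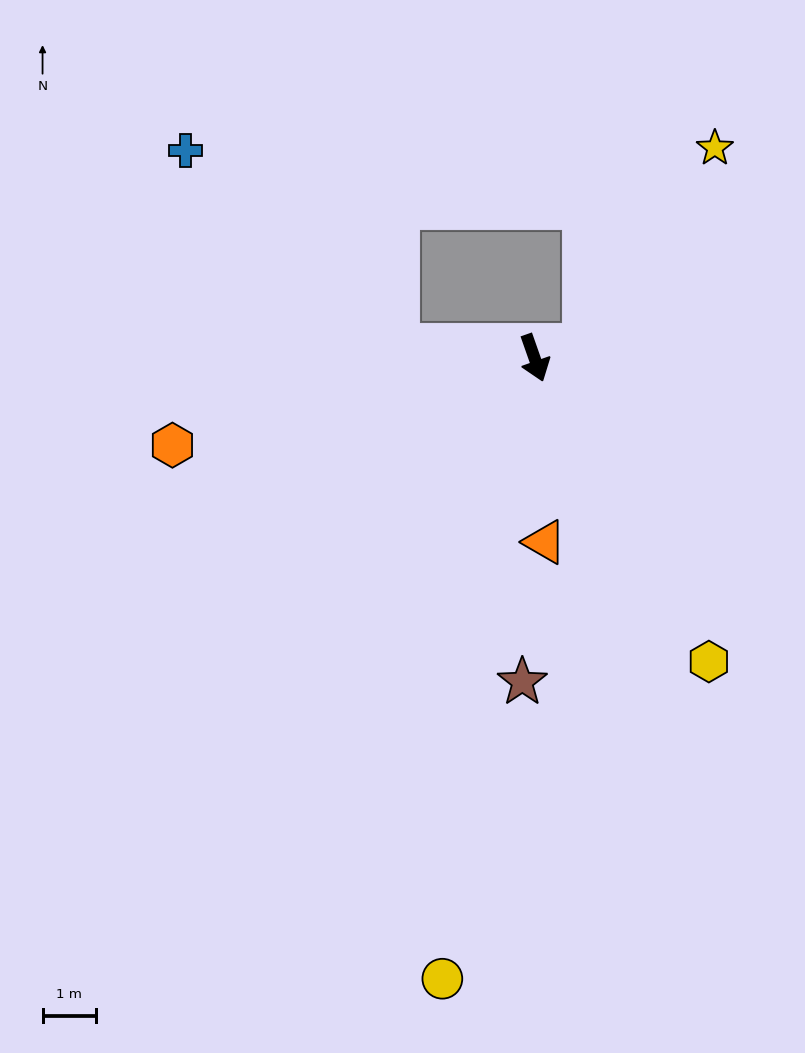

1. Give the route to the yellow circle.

turn right 28°, forward 11.9 m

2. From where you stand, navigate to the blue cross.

blocked — turn right 115°, forward 2.6 m, then turn right 37°, forward 5.4 m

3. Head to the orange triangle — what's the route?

turn right 16°, forward 3.5 m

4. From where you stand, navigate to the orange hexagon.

turn right 96°, forward 7.0 m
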